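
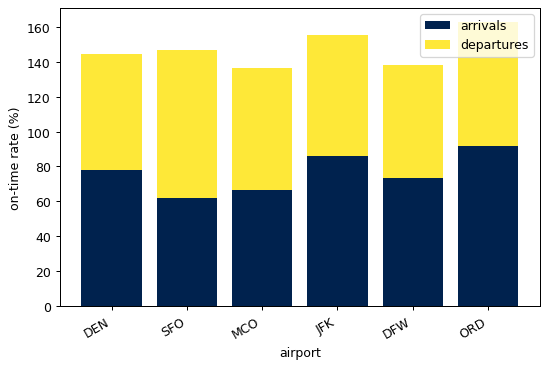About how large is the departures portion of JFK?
departures top ≈ 160, bottom ≈ 80; segment ≈ 80.

≈ 80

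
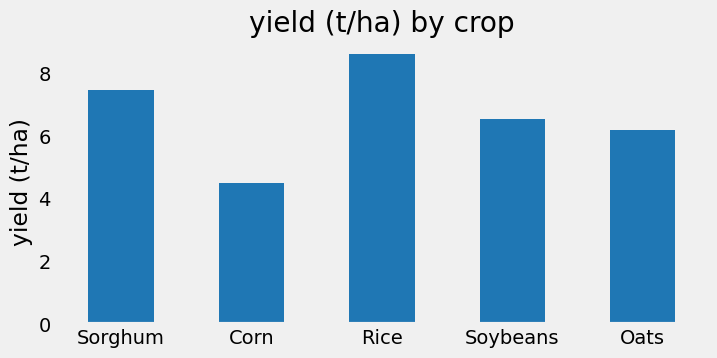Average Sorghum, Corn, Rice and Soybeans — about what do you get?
(7 + 5 + 9 + 7) / 4 ≈ 7.

≈ 7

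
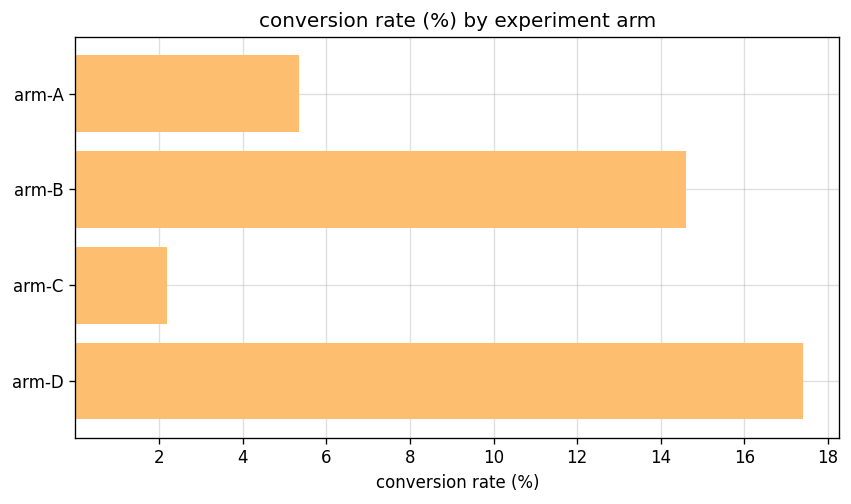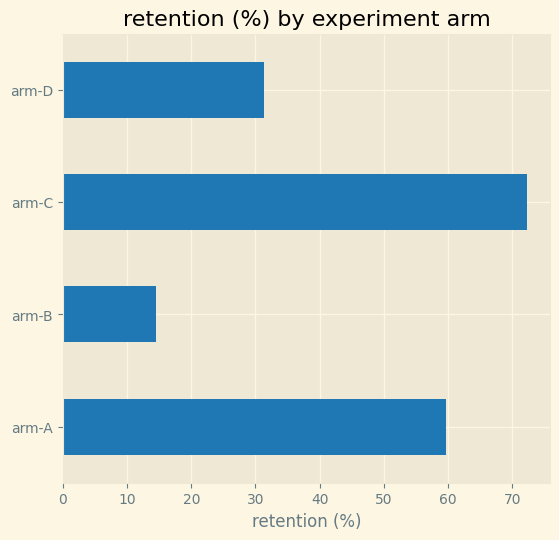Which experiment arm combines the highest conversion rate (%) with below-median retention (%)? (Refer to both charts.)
arm-D

Chart 2 median retention (%) ≈ 50; below-median experiment arms: arm-B, arm-D. Among those, arm-D has the highest conversion rate (%) (≈ 18).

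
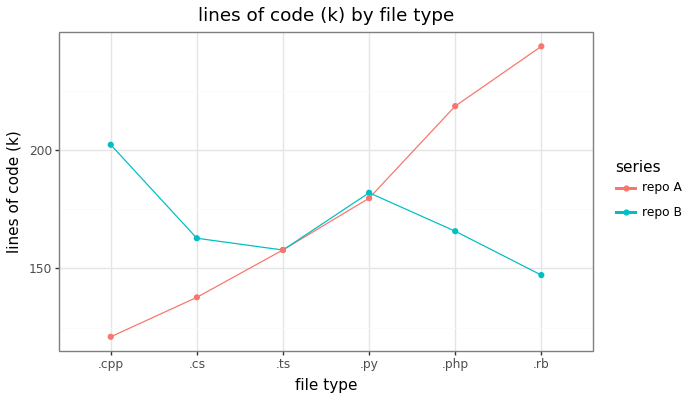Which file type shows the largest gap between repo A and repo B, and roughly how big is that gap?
.rb, ≈ 100 k

.rb: repo A ≈ 240, repo B ≈ 140 → gap ≈ 100. Next-largest (.cpp) is only ≈ 80.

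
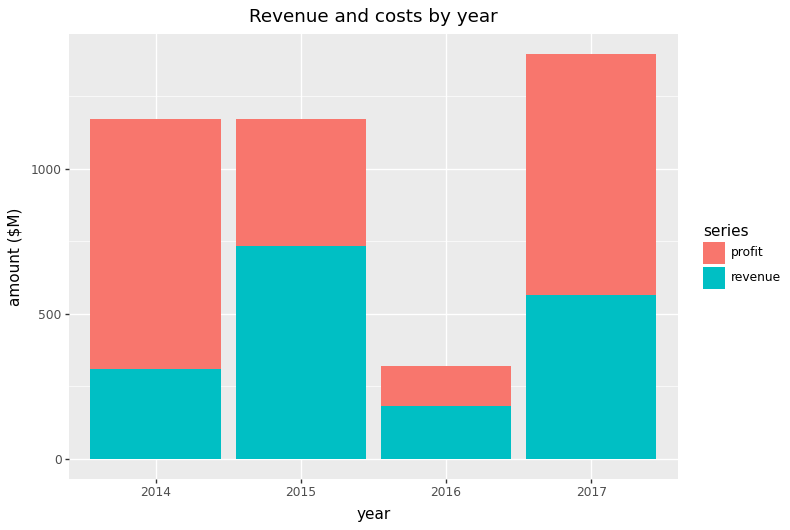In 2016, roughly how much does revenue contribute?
≈ 200

revenue top ≈ 200, bottom ≈ 0; segment ≈ 200.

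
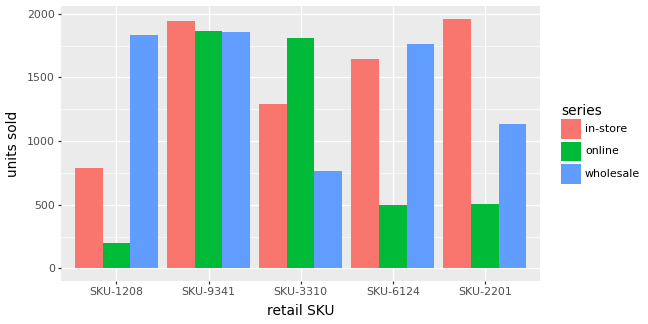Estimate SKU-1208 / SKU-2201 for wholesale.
≈ 1.5×

SKU-1208 ≈ 1800, SKU-2201 ≈ 1200; 1800/1200 ≈ 1.5.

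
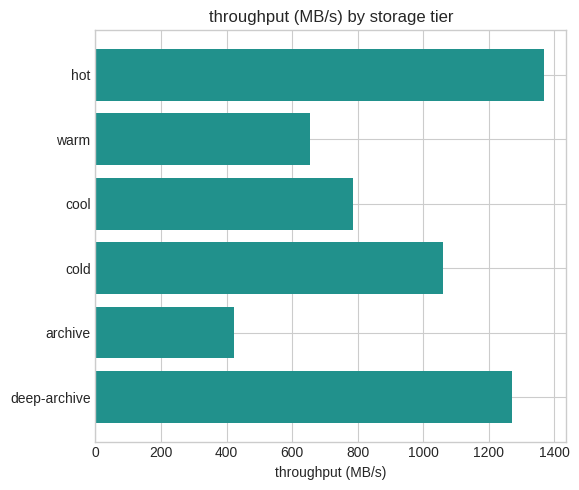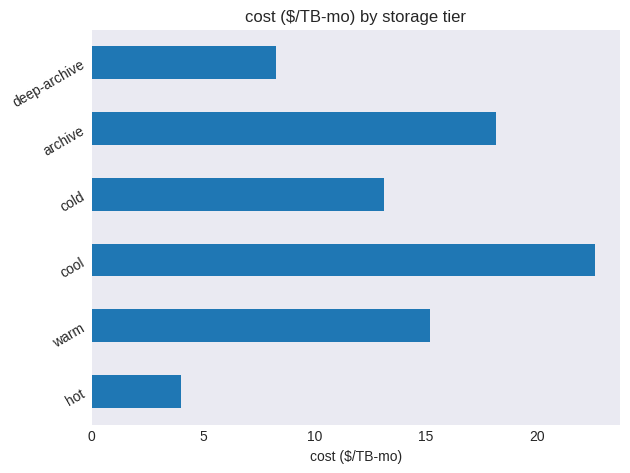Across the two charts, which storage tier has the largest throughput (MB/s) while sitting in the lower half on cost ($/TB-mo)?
Chart 2 median cost ($/TB-mo) ≈ 15; below-median storage tiers: hot, cold, deep-archive. Among those, hot has the highest throughput (MB/s) (≈ 1400).

hot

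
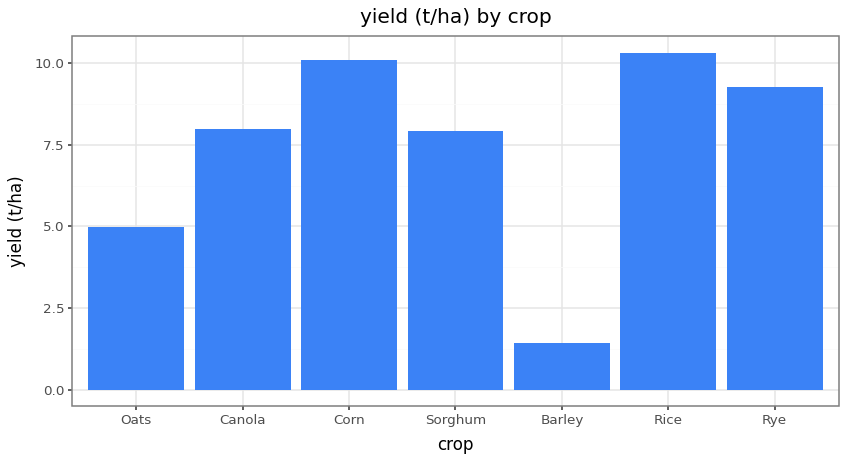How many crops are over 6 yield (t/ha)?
Above 6: Canola, Corn, Sorghum, Rice, Rye.

5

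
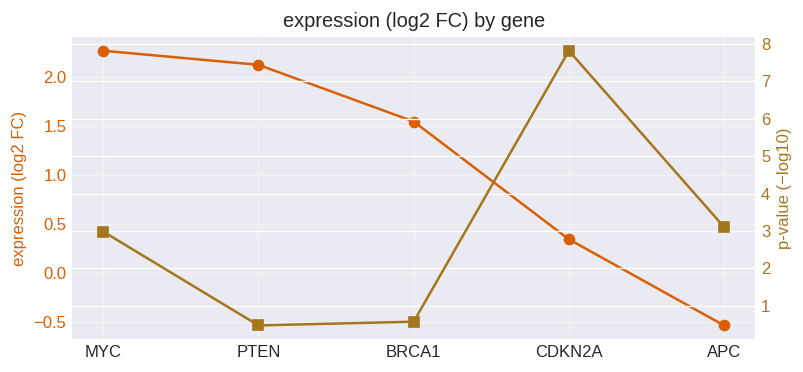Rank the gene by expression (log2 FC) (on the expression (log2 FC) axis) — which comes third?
Top 4 (on the expression (log2 FC) axis): MYC ≈ 2.5, PTEN ≈ 2.0, BRCA1 ≈ 1.5, CDKN2A ≈ 0.5.

BRCA1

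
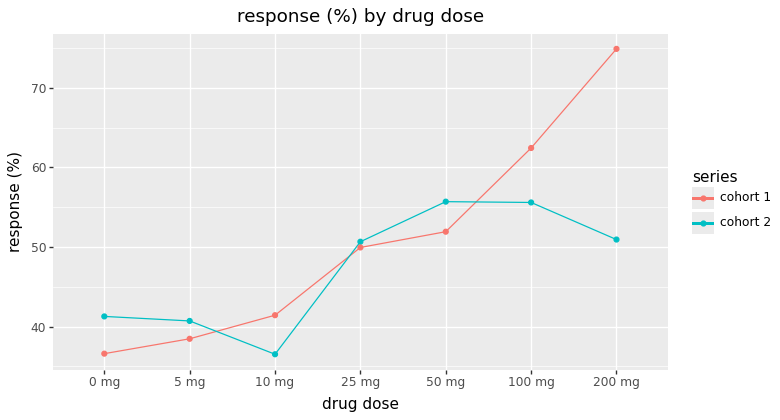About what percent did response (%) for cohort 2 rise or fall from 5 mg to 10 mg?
5 mg ≈ 40, 10 mg ≈ 35; (35 − 40) / 40 ≈ -12.5%.

≈ -12.5%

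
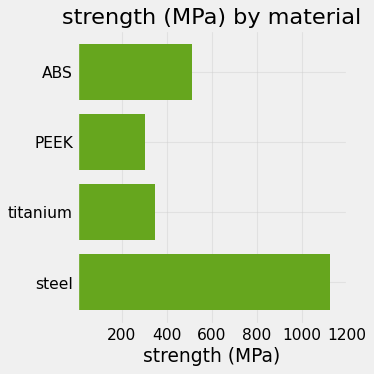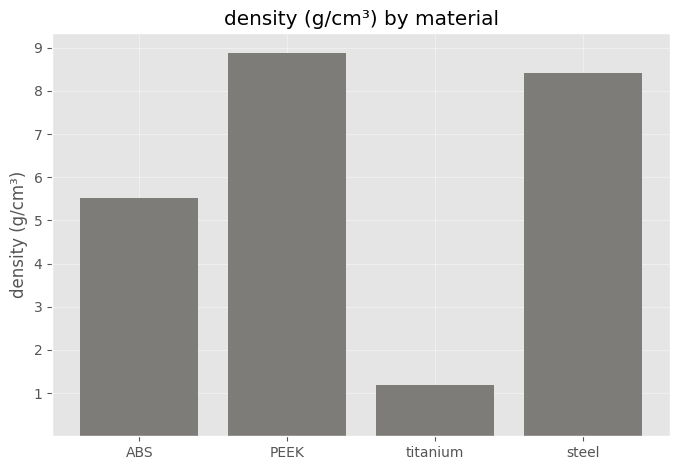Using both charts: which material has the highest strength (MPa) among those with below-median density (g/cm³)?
Chart 2 median density (g/cm³) ≈ 7; below-median materials: ABS, titanium. Among those, ABS has the highest strength (MPa) (≈ 600).

ABS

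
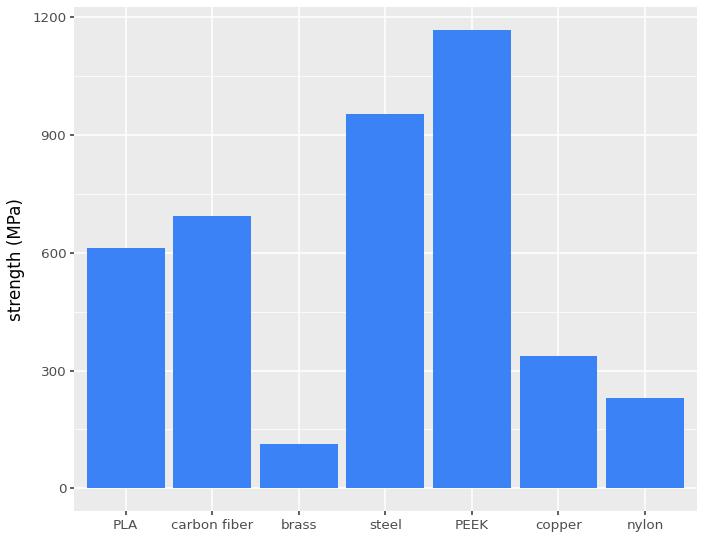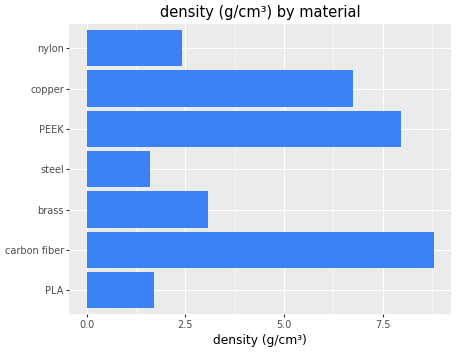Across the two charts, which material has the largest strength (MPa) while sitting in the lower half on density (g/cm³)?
steel

Chart 2 median density (g/cm³) ≈ 3; below-median materials: PLA, steel, nylon. Among those, steel has the highest strength (MPa) (≈ 1000).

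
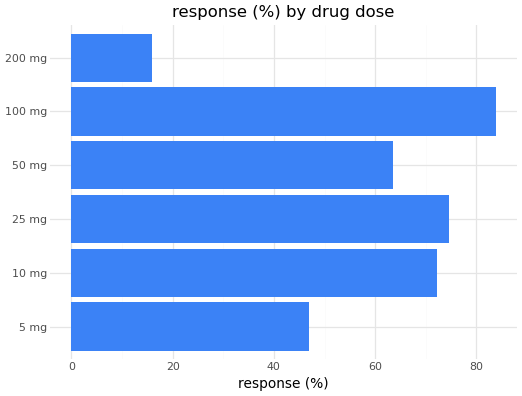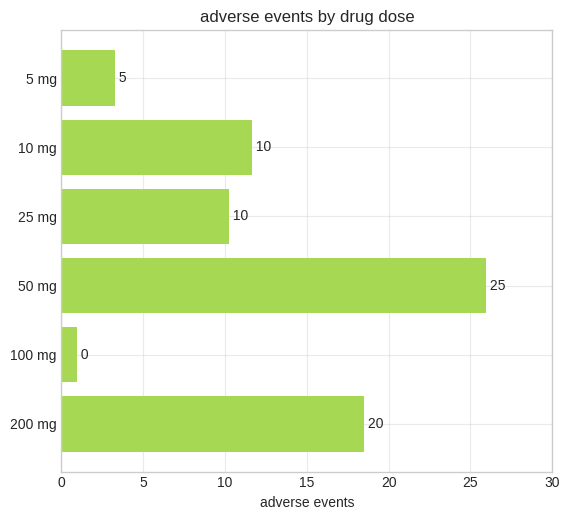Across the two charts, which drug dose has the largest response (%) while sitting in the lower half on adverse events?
Chart 2 median adverse events ≈ 10; below-median drug doses: 5 mg, 25 mg, 100 mg. Among those, 100 mg has the highest response (%) (≈ 80).

100 mg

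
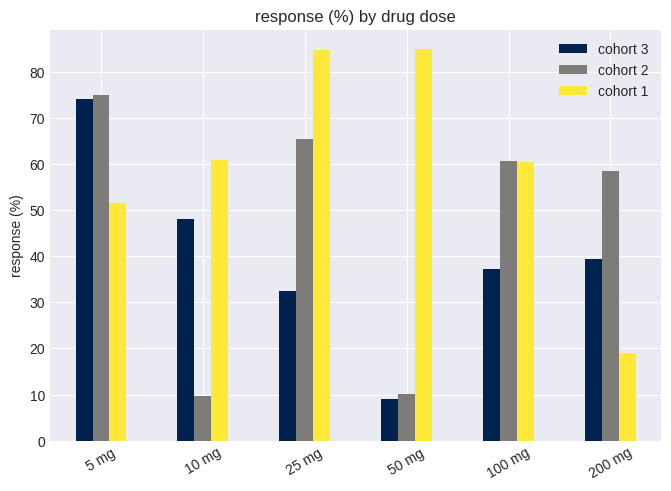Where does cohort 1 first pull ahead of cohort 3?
5 mg: cohort 1 ≈ 50 vs cohort 3 ≈ 70 (not yet); 10 mg: cohort 1 ≈ 60 vs cohort 3 ≈ 50 (first crossover).

10 mg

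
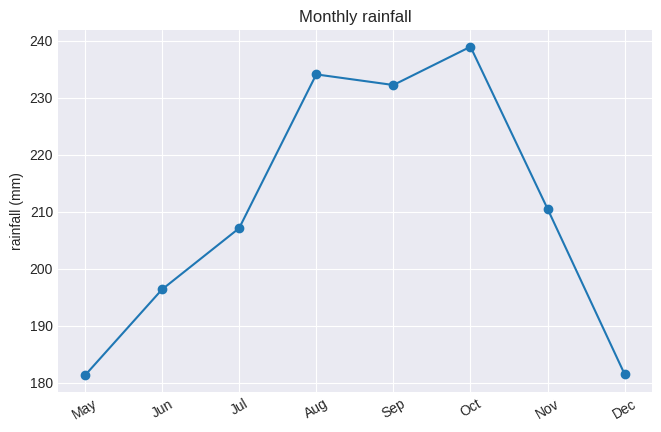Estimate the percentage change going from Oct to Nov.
Oct ≈ 240, Nov ≈ 210; (210 − 240) / 240 ≈ -12.5%.

≈ -12.5%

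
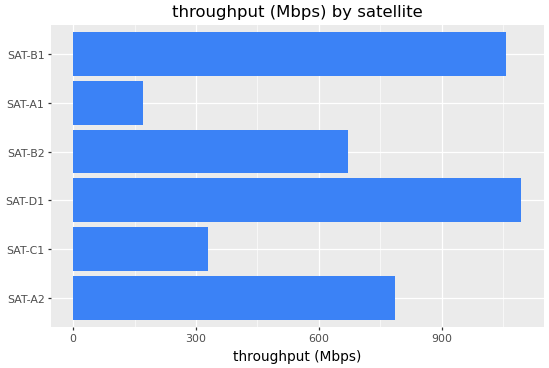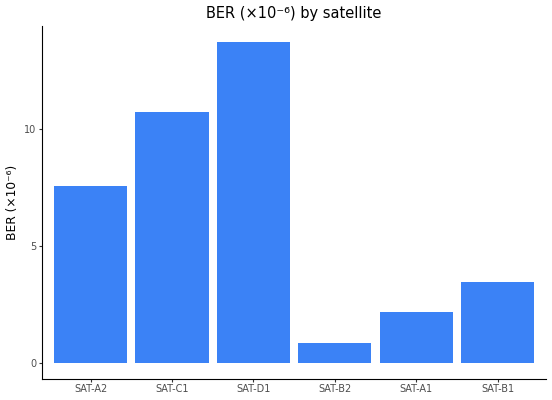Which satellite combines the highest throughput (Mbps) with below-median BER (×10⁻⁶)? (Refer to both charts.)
Chart 2 median BER (×10⁻⁶) ≈ 6; below-median satellites: SAT-B2, SAT-A1, SAT-B1. Among those, SAT-B1 has the highest throughput (Mbps) (≈ 1000).

SAT-B1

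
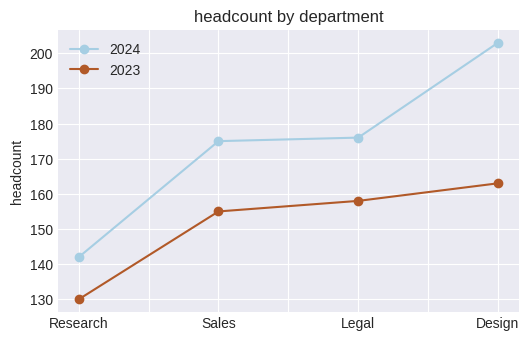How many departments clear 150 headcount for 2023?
3

Above 150: Sales, Legal, Design.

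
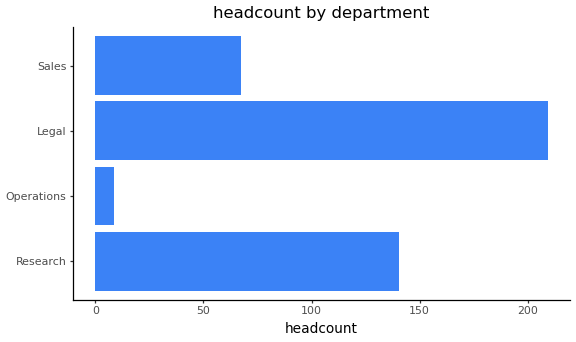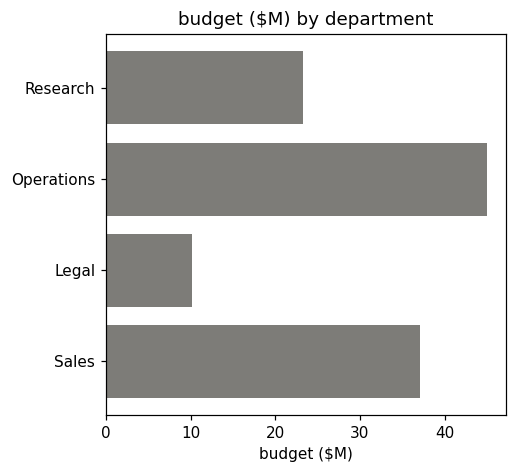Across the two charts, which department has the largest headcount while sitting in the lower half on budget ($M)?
Legal

Chart 2 median budget ($M) ≈ 30; below-median departments: Research, Legal. Among those, Legal has the highest headcount (≈ 200).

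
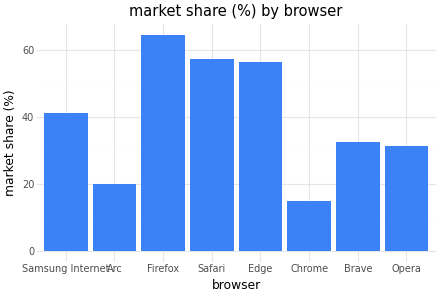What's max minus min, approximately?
Max Firefox ≈ 60, min Chrome ≈ 10; range ≈ 50.

≈ 50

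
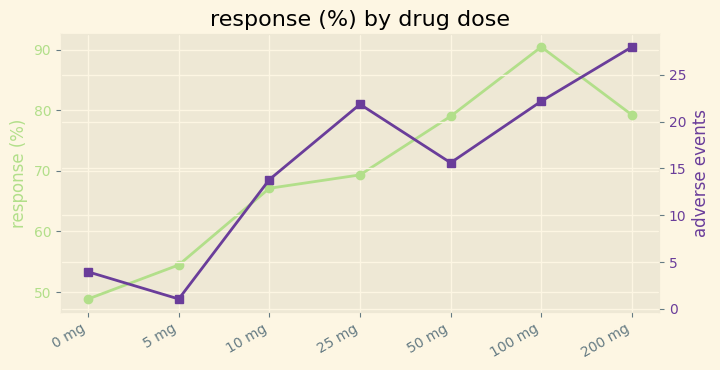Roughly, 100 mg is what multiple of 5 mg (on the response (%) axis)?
≈ 1.64×

100 mg ≈ 90, 5 mg ≈ 55; 90/55 ≈ 1.64.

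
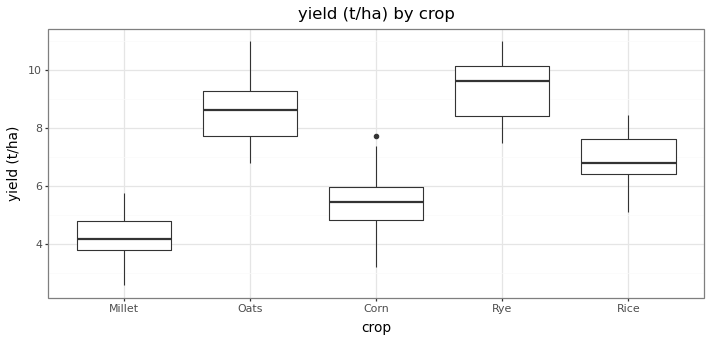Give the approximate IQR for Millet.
≈ 1.0

Q3 ≈ 5.0, Q1 ≈ 4.0; IQR ≈ 1.0.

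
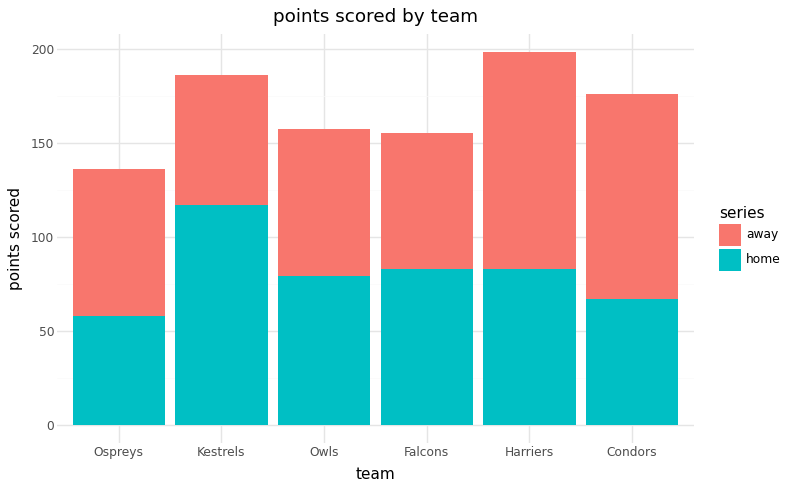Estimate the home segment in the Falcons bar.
home top ≈ 80, bottom ≈ 0; segment ≈ 80.

≈ 80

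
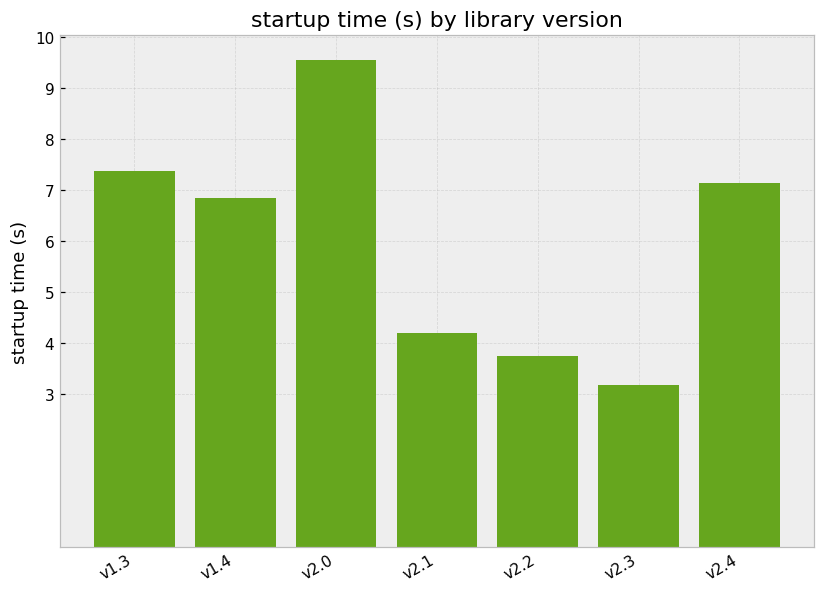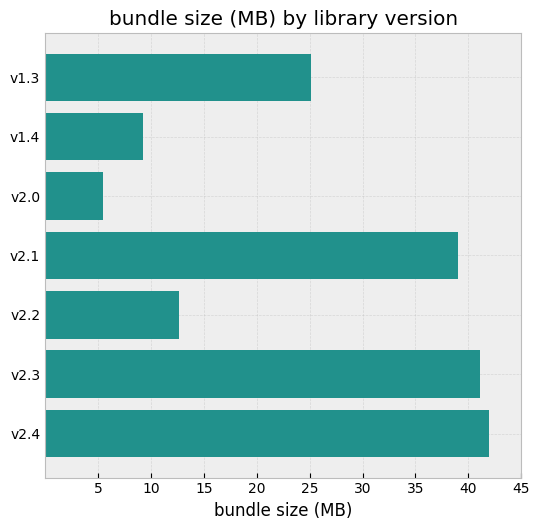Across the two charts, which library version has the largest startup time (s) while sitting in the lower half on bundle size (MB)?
v2.0

Chart 2 median bundle size (MB) ≈ 25; below-median library versions: v1.4, v2.0, v2.2. Among those, v2.0 has the highest startup time (s) (≈ 10).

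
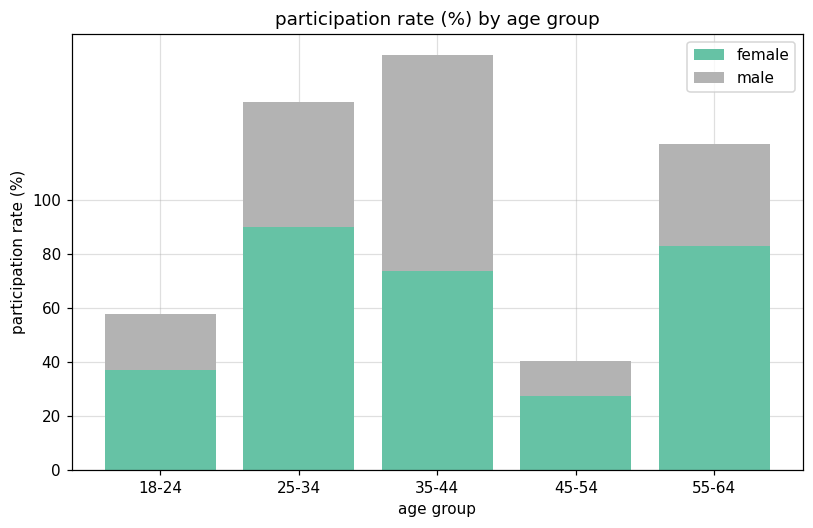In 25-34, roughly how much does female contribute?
≈ 80

female top ≈ 80, bottom ≈ 0; segment ≈ 80.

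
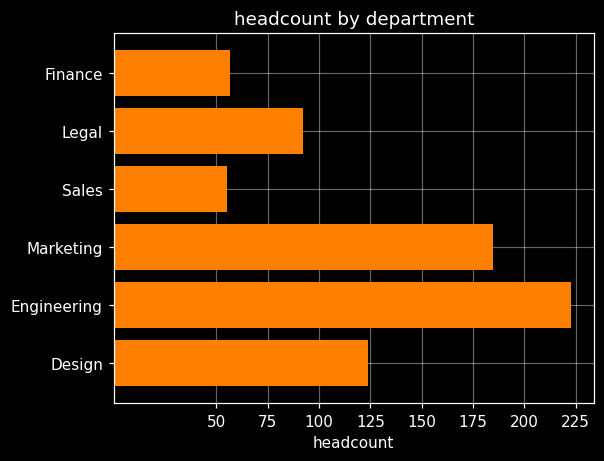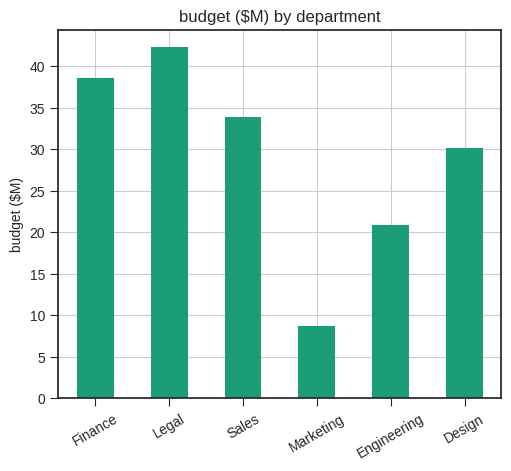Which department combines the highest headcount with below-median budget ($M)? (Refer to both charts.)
Engineering

Chart 2 median budget ($M) ≈ 30; below-median departments: Marketing, Engineering, Design. Among those, Engineering has the highest headcount (≈ 225).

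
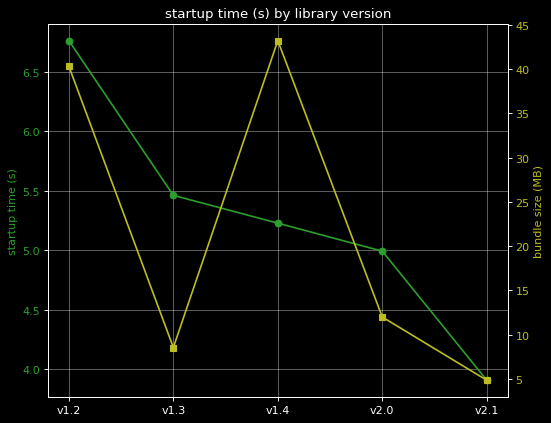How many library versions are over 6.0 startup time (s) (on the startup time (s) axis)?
1

Above 6.0: v1.2.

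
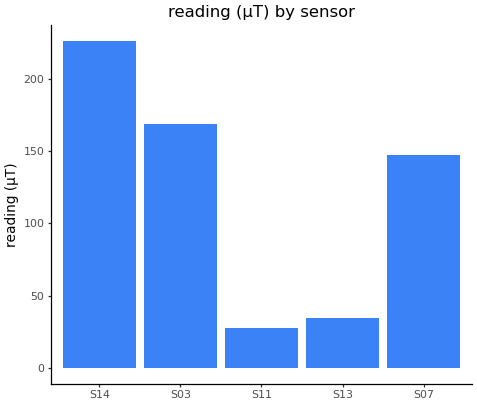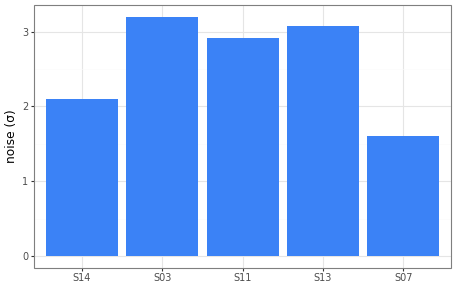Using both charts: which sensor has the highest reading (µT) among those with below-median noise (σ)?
S14

Chart 2 median noise (σ) ≈ 3; below-median sensors: S14, S07. Among those, S14 has the highest reading (µT) (≈ 225).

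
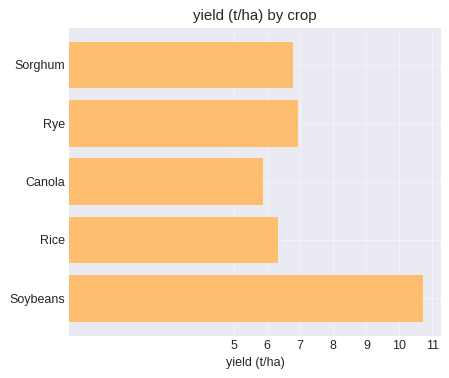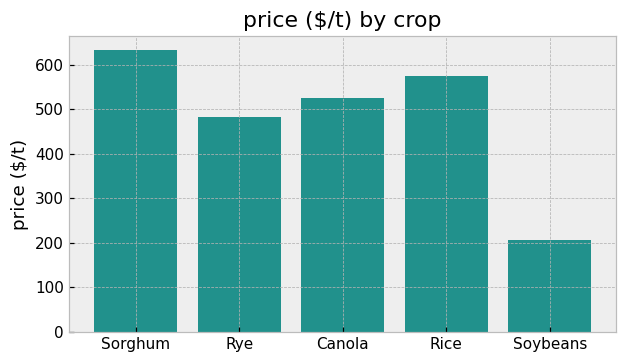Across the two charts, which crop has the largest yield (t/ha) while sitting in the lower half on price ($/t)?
Soybeans

Chart 2 median price ($/t) ≈ 500; below-median crops: Rye, Soybeans. Among those, Soybeans has the highest yield (t/ha) (≈ 11).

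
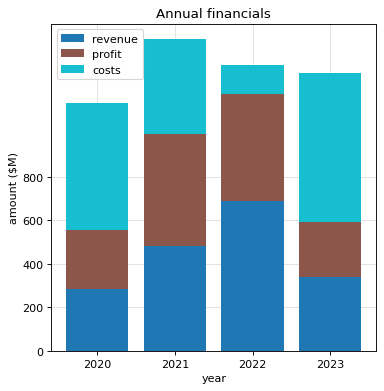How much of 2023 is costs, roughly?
≈ 600

costs top ≈ 1200, bottom ≈ 600; segment ≈ 600.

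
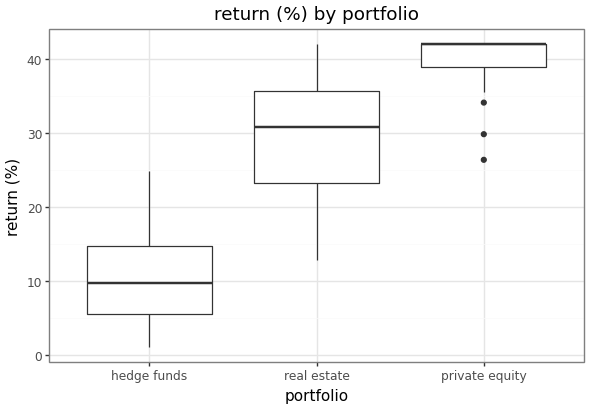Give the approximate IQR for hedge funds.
Q3 ≈ 15, Q1 ≈ 5; IQR ≈ 10.

≈ 10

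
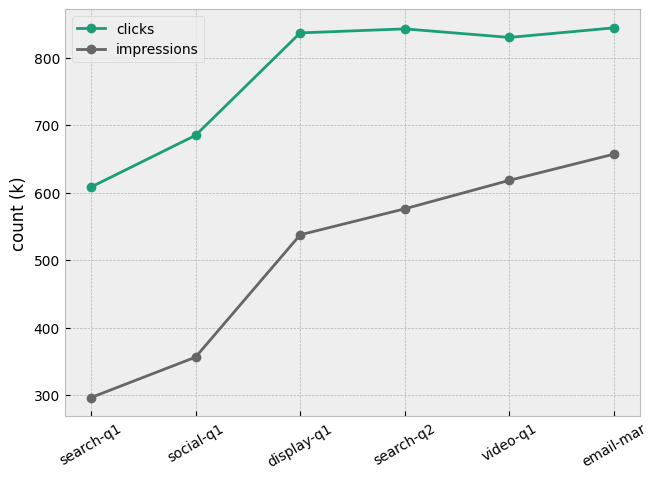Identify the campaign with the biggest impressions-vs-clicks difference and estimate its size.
social-q1, ≈ 350 k

social-q1: impressions ≈ 350, clicks ≈ 700 → gap ≈ 350. Next-largest (search-q1) is only ≈ 300.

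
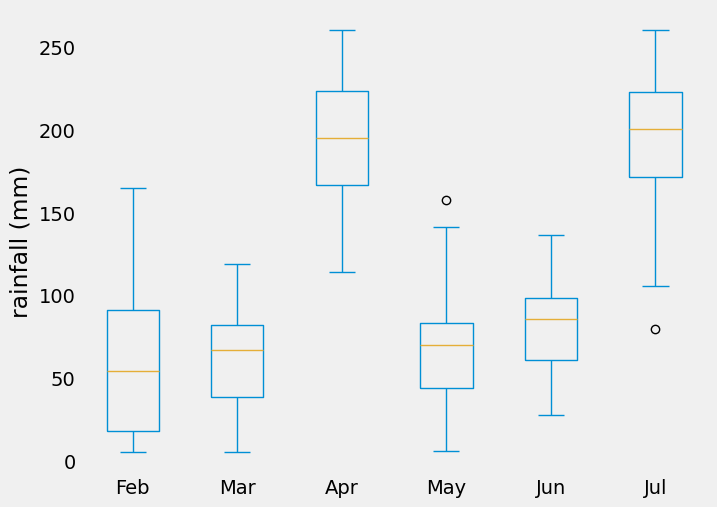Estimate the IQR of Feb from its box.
Q3 ≈ 100, Q1 ≈ 20; IQR ≈ 80.

≈ 80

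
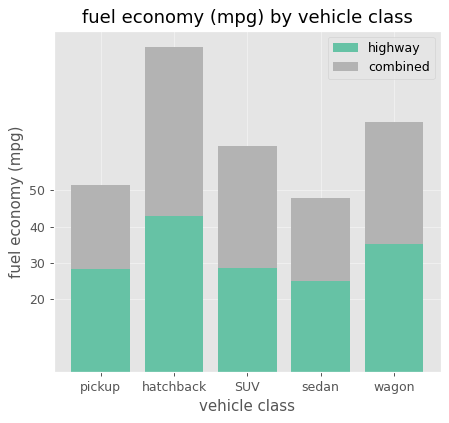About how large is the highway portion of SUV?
≈ 30

highway top ≈ 30, bottom ≈ 0; segment ≈ 30.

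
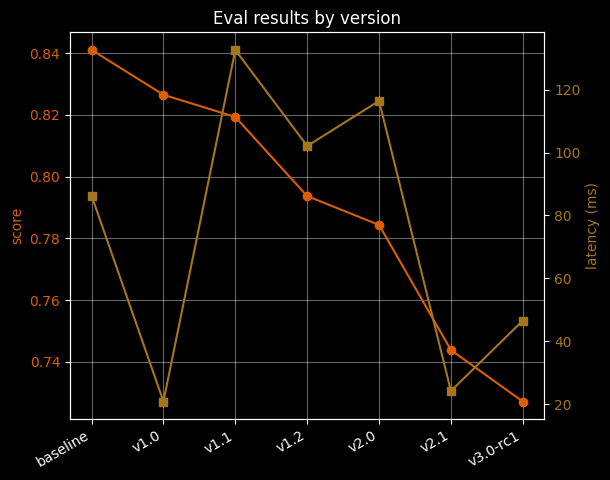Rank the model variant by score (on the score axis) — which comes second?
v1.0

Top 3 (on the score axis): baseline ≈ 0.84, v1.0 ≈ 0.83, v1.1 ≈ 0.82.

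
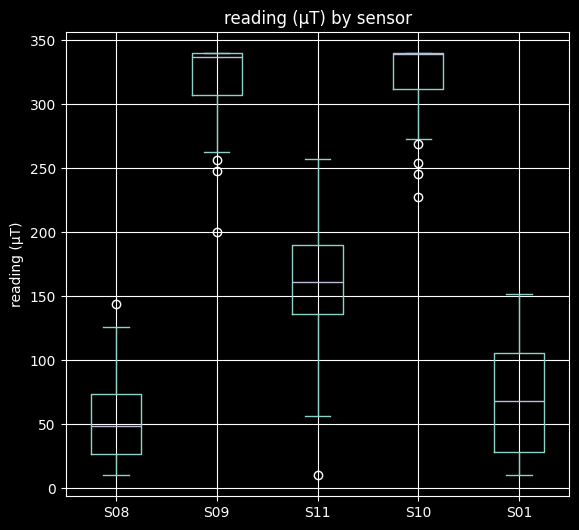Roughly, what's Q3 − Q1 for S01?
≈ 75

Q3 ≈ 100, Q1 ≈ 25; IQR ≈ 75.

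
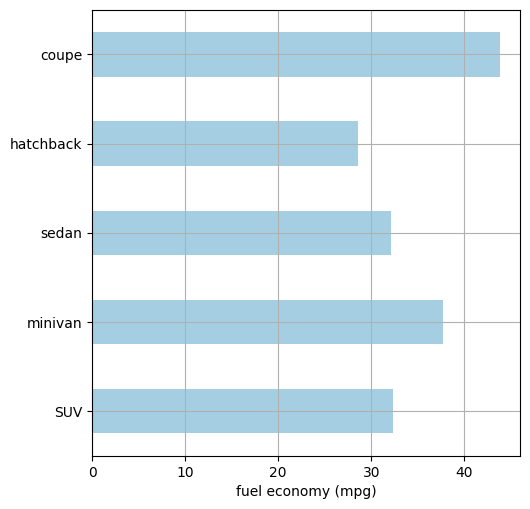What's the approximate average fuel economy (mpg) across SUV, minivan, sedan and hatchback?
≈ 32

(30 + 40 + 30 + 30) / 4 ≈ 32.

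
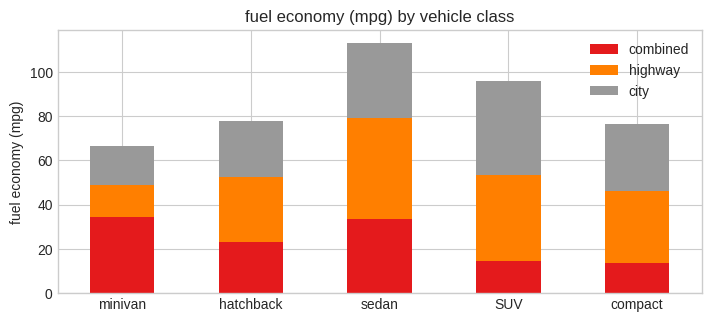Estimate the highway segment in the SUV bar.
≈ 40

highway top ≈ 50, bottom ≈ 10; segment ≈ 40.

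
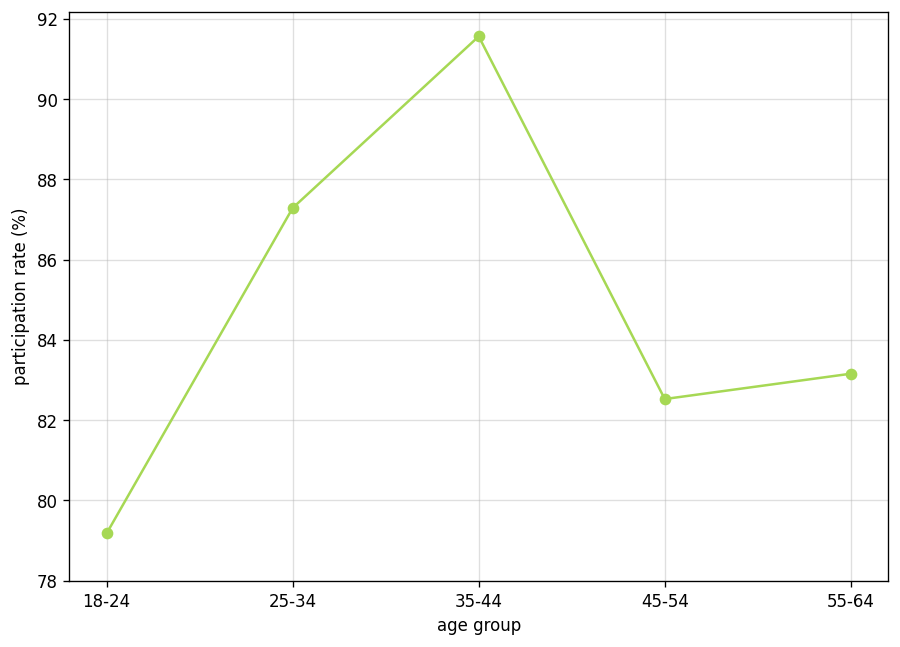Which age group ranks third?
55-64

Top 4: 35-44 ≈ 92, 25-34 ≈ 88, 55-64 ≈ 84, 45-54 ≈ 82.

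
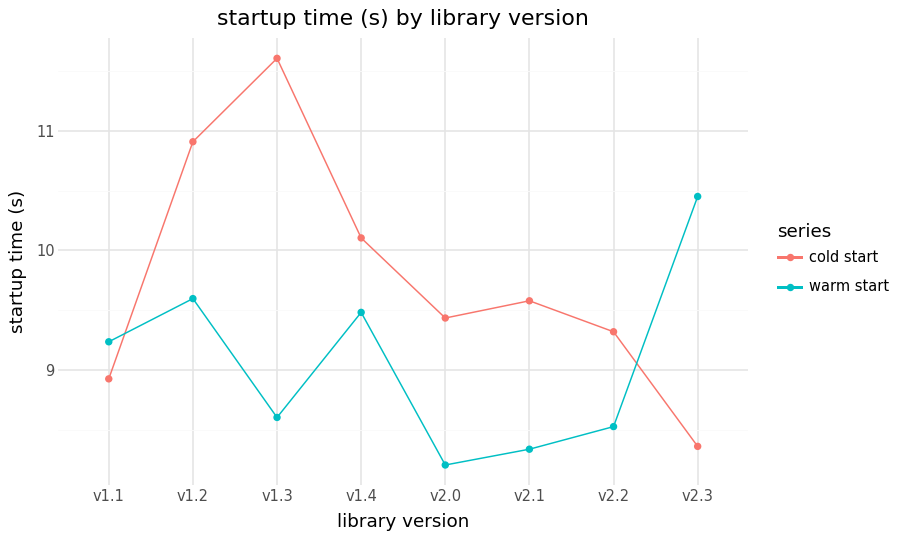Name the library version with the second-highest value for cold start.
v1.2

Top 3 for cold start: v1.3 ≈ 11.5, v1.2 ≈ 11.0, v1.4 ≈ 10.0.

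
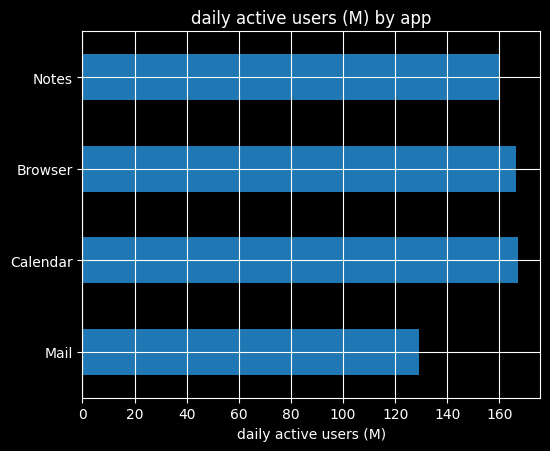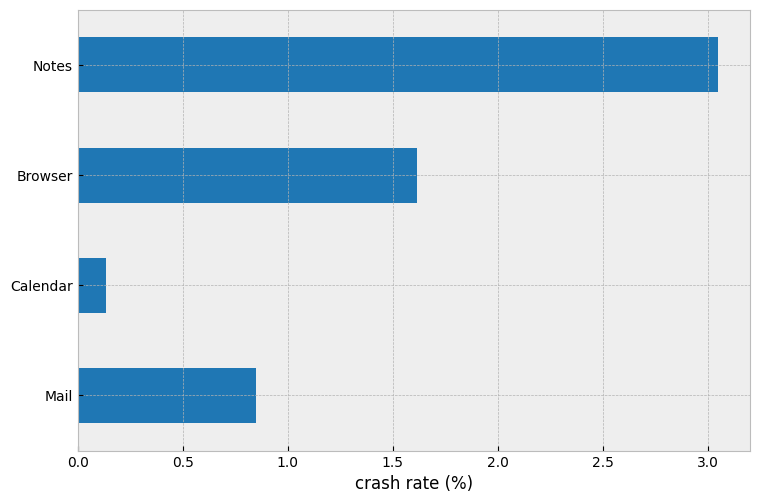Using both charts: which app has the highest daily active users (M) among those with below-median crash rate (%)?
Calendar

Chart 2 median crash rate (%) ≈ 1; below-median apps: Mail, Calendar. Among those, Calendar has the highest daily active users (M) (≈ 160).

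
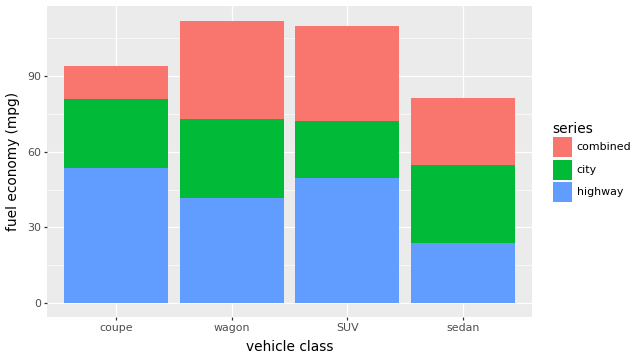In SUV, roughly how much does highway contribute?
≈ 50

highway top ≈ 50, bottom ≈ 0; segment ≈ 50.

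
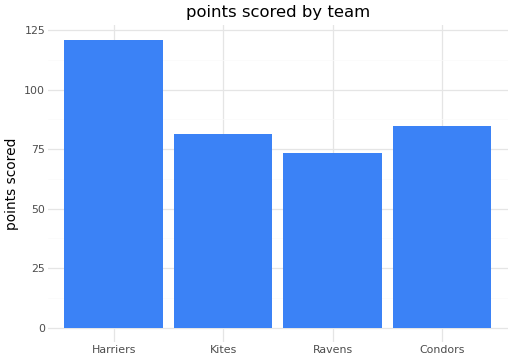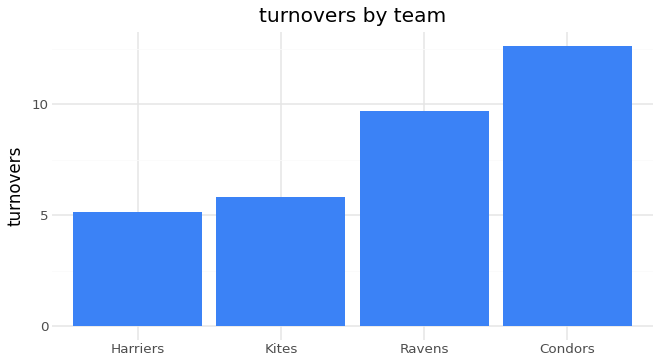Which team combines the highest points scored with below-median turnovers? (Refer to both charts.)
Harriers

Chart 2 median turnovers ≈ 8; below-median teams: Harriers, Kites. Among those, Harriers has the highest points scored (≈ 120).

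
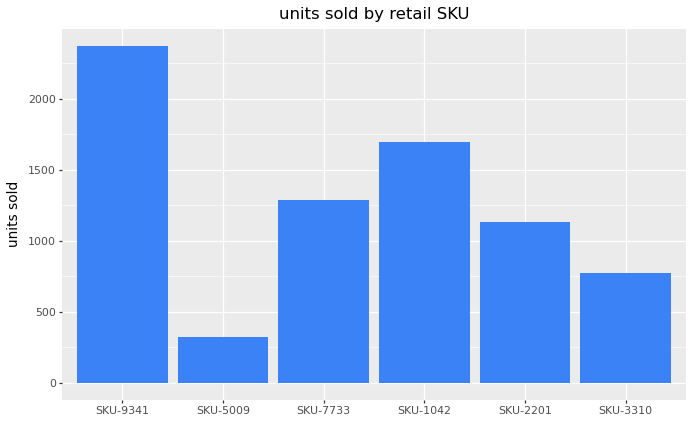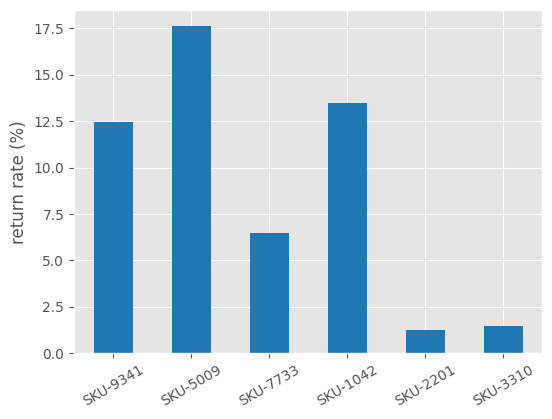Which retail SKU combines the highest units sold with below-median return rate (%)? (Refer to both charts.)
SKU-7733

Chart 2 median return rate (%) ≈ 10; below-median retail SKUs: SKU-7733, SKU-2201, SKU-3310. Among those, SKU-7733 has the highest units sold (≈ 1500).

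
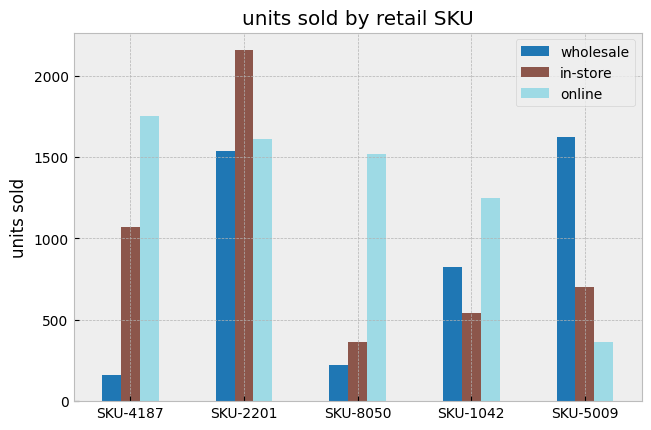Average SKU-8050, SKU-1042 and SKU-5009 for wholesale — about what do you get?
≈ 867

(200 + 800 + 1600) / 3 ≈ 867.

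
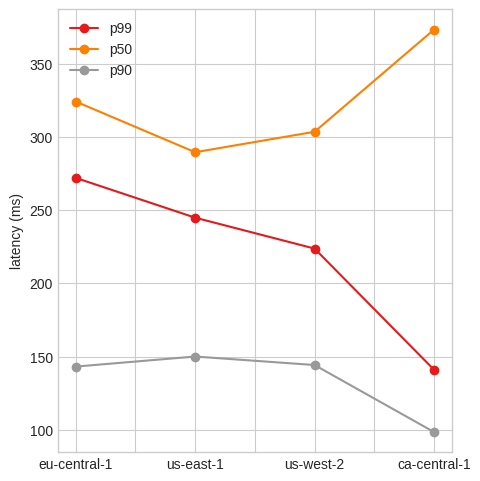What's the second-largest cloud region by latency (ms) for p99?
Top 3 for p99: eu-central-1 ≈ 275, us-east-1 ≈ 250, us-west-2 ≈ 225.

us-east-1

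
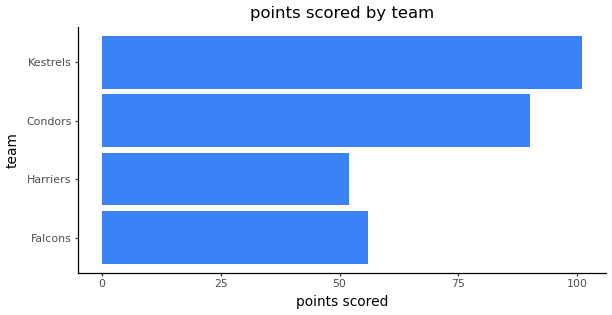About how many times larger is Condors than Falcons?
Condors ≈ 90, Falcons ≈ 60; 90/60 ≈ 1.5.

≈ 1.5×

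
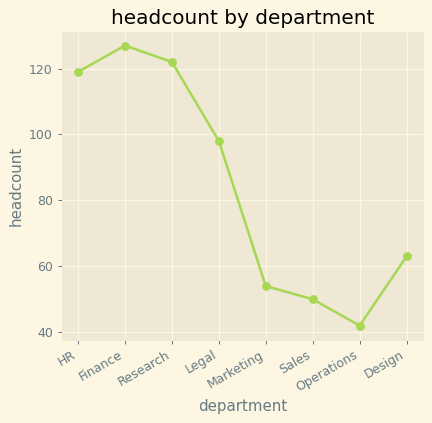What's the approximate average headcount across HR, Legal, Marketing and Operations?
(120 + 100 + 50 + 40) / 4 ≈ 78.

≈ 78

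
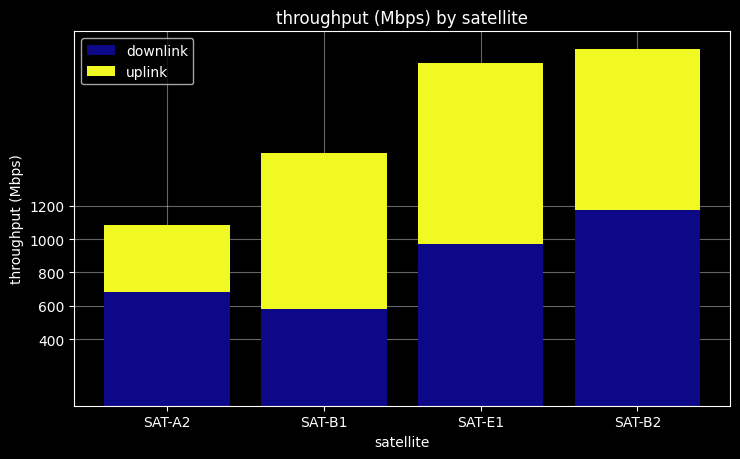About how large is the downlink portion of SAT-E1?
≈ 1000

downlink top ≈ 1000, bottom ≈ 0; segment ≈ 1000.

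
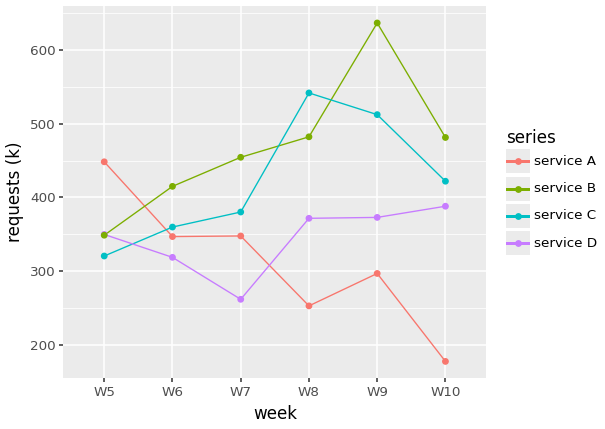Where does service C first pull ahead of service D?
W6

W5: service C ≈ 300 vs service D ≈ 350 (not yet); W6: service C ≈ 350 vs service D ≈ 300 (first crossover).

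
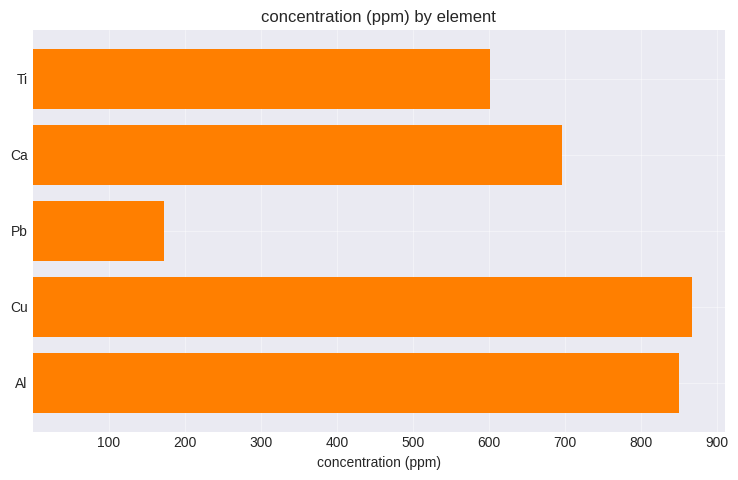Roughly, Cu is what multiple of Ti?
Cu ≈ 900, Ti ≈ 600; 900/600 ≈ 1.5.

≈ 1.5×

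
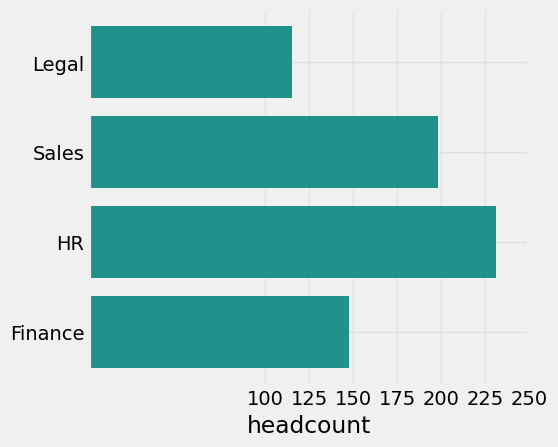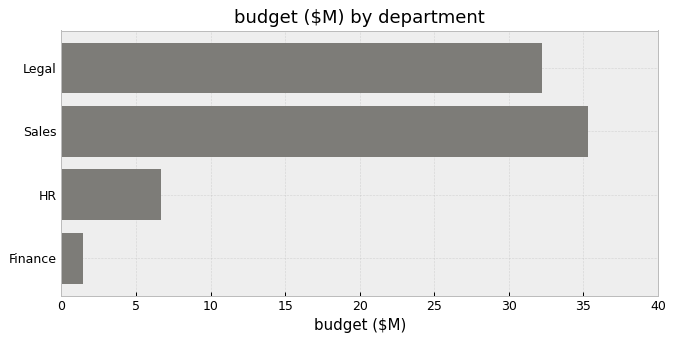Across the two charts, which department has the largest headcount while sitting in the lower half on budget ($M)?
Chart 2 median budget ($M) ≈ 20; below-median departments: HR, Finance. Among those, HR has the highest headcount (≈ 225).

HR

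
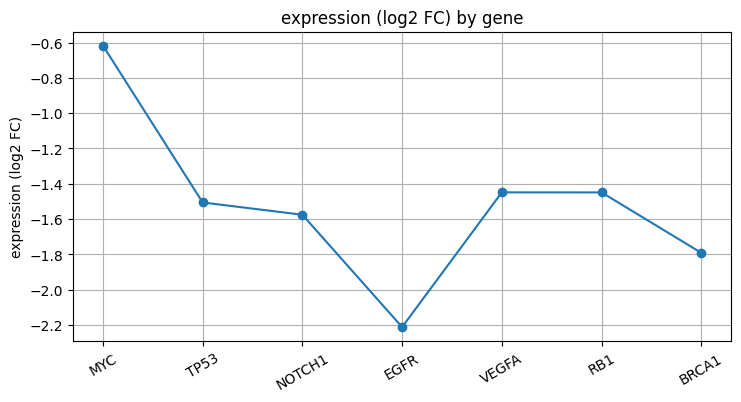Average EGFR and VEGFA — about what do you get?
(-2.2 + -1.4) / 2 ≈ -1.8.

≈ -1.8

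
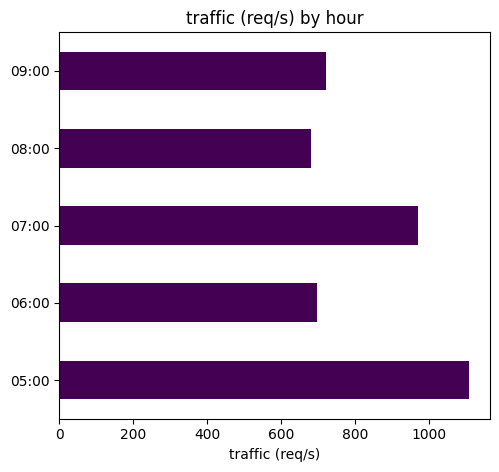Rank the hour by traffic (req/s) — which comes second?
07:00

Top 3: 05:00 ≈ 1100, 07:00 ≈ 1000, 09:00 ≈ 700.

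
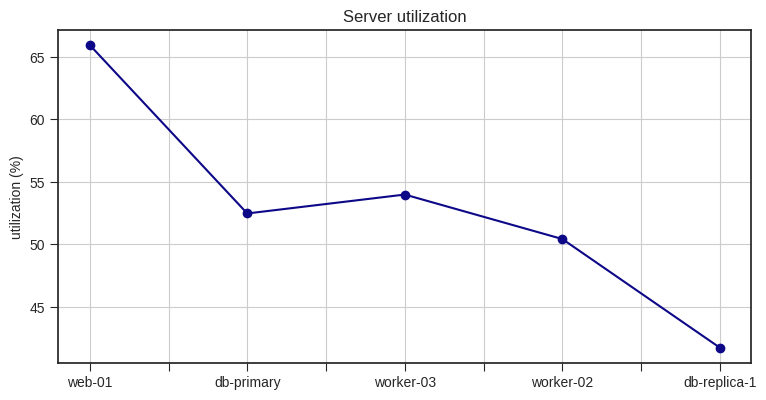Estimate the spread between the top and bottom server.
≈ 25

Max web-01 ≈ 65, min db-replica-1 ≈ 40; range ≈ 25.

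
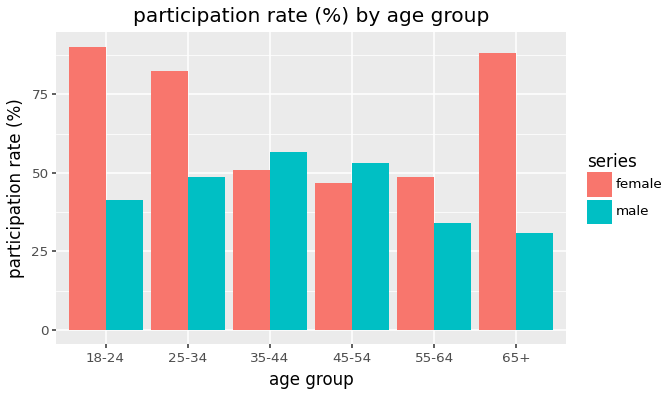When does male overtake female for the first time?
35-44

25-34: male ≈ 50 vs female ≈ 80 (not yet); 35-44: male ≈ 60 vs female ≈ 50 (first crossover).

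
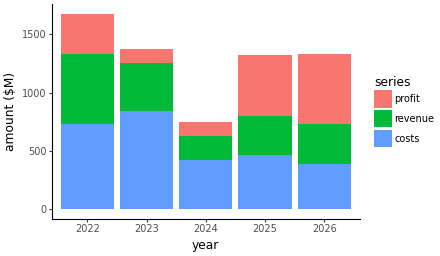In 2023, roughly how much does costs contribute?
costs top ≈ 800, bottom ≈ 0; segment ≈ 800.

≈ 800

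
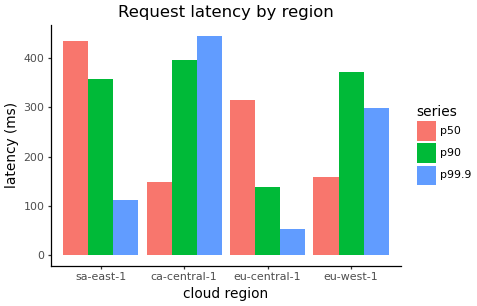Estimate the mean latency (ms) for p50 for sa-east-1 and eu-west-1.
≈ 300

(450 + 150) / 2 ≈ 300.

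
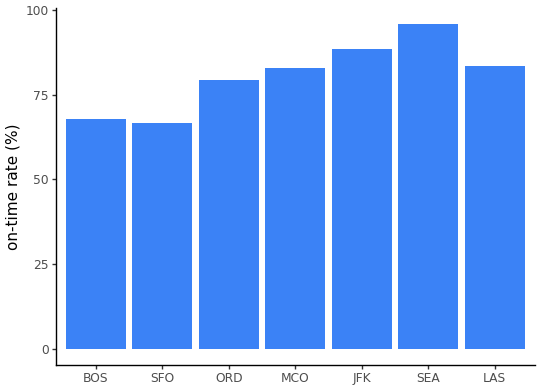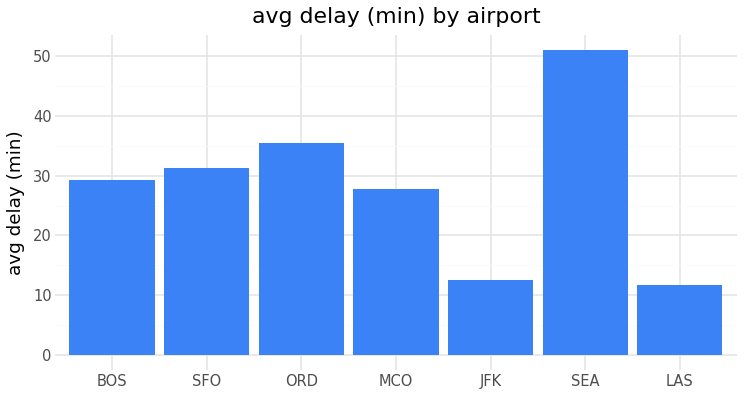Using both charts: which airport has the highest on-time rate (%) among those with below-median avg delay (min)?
JFK

Chart 2 median avg delay (min) ≈ 30; below-median airports: MCO, JFK, LAS. Among those, JFK has the highest on-time rate (%) (≈ 90).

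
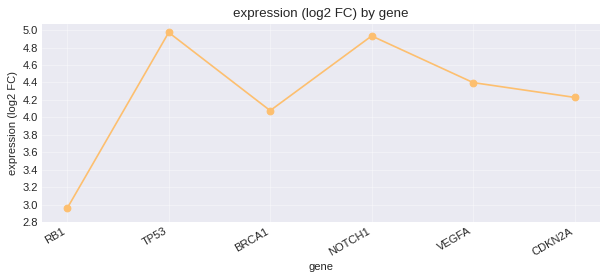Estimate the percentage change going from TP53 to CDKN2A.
TP53 ≈ 5.0, CDKN2A ≈ 4.2; (4.2 − 5.0) / 5.0 ≈ -16%.

≈ -16%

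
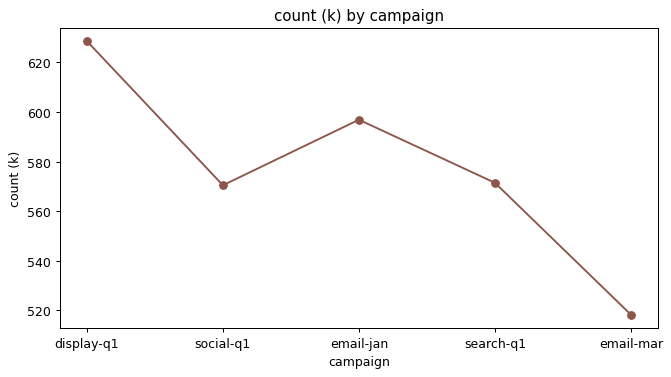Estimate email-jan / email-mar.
≈ 1.15×

email-jan ≈ 600, email-mar ≈ 520; 600/520 ≈ 1.15.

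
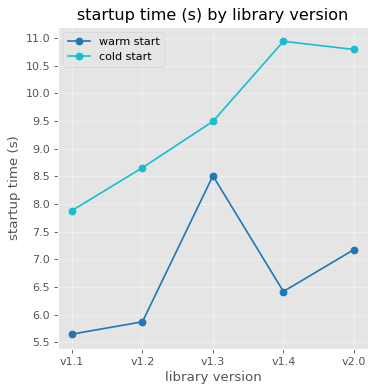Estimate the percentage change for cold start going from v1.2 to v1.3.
≈ +11.8%

v1.2 ≈ 8.5, v1.3 ≈ 9.5; (9.5 − 8.5) / 8.5 ≈ +11.8%.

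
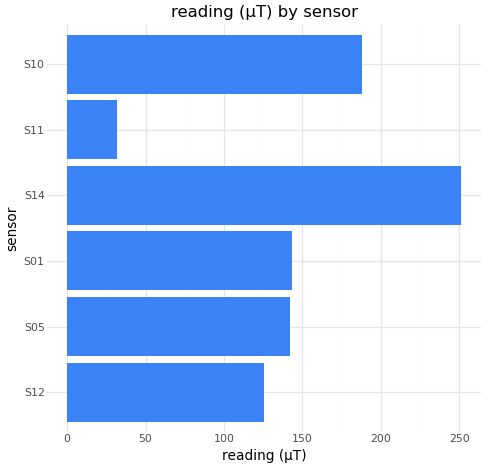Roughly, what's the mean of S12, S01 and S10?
≈ 158

(125 + 150 + 200) / 3 ≈ 158.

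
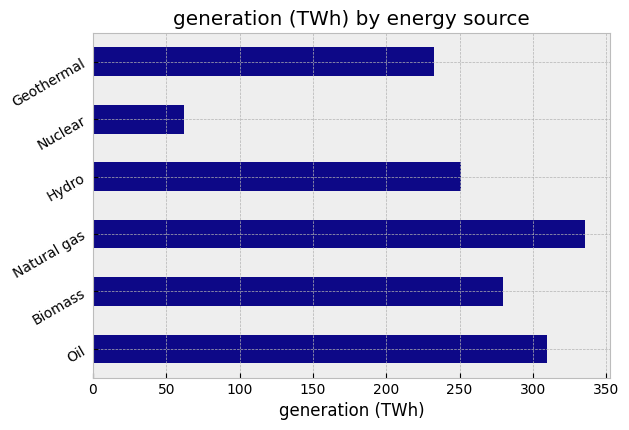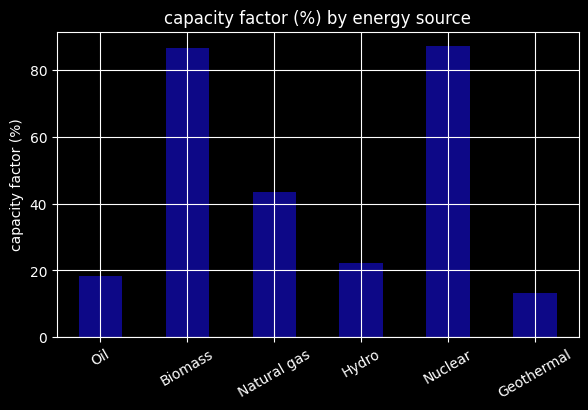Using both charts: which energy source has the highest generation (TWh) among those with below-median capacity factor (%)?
Oil

Chart 2 median capacity factor (%) ≈ 30; below-median energy sources: Oil, Hydro, Geothermal. Among those, Oil has the highest generation (TWh) (≈ 300).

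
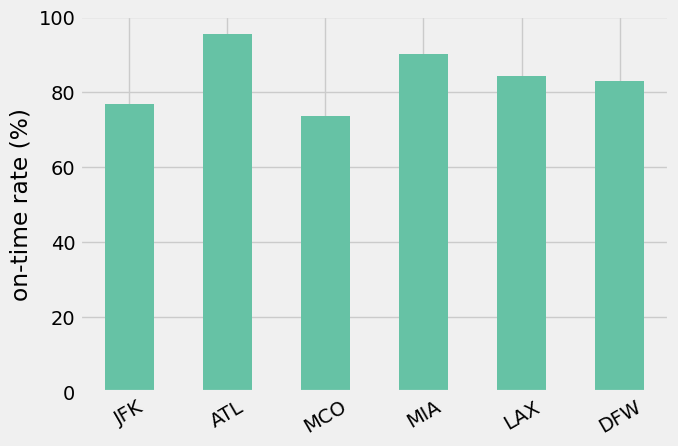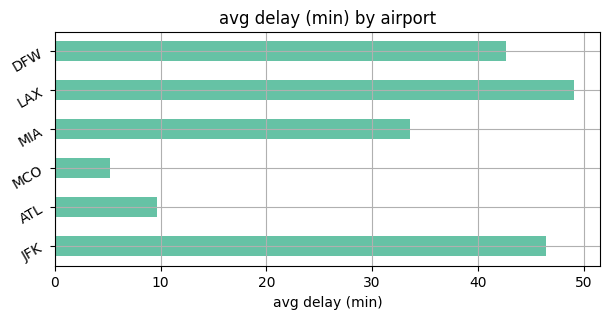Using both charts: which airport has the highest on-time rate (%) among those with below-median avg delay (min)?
ATL

Chart 2 median avg delay (min) ≈ 40; below-median airports: ATL, MCO, MIA. Among those, ATL has the highest on-time rate (%) (≈ 100).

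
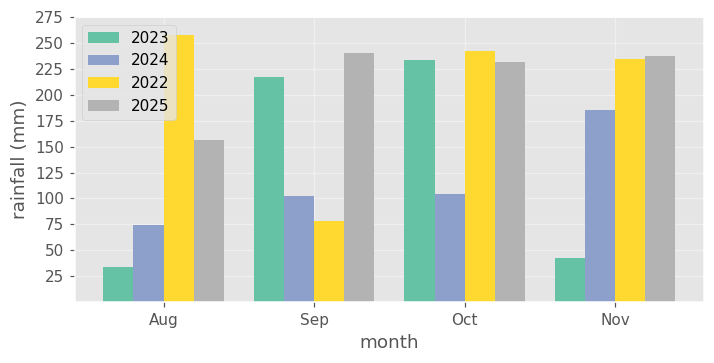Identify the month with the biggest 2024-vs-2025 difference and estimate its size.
Sep: 2024 ≈ 100, 2025 ≈ 250 → gap ≈ 150. Next-largest (Oct) is only ≈ 125.

Sep, ≈ 150 mm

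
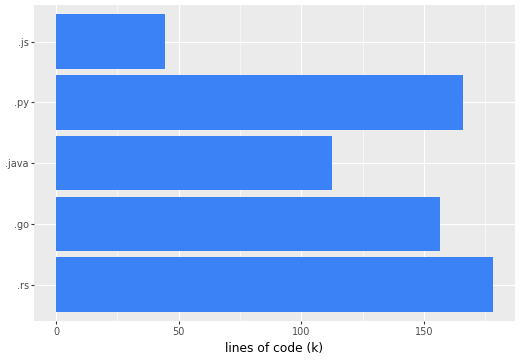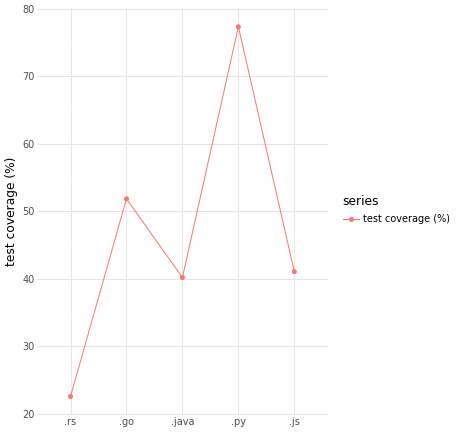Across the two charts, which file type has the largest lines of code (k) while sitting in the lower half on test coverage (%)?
.rs

Chart 2 median test coverage (%) ≈ 40; below-median file types: .rs, .java. Among those, .rs has the highest lines of code (k) (≈ 180).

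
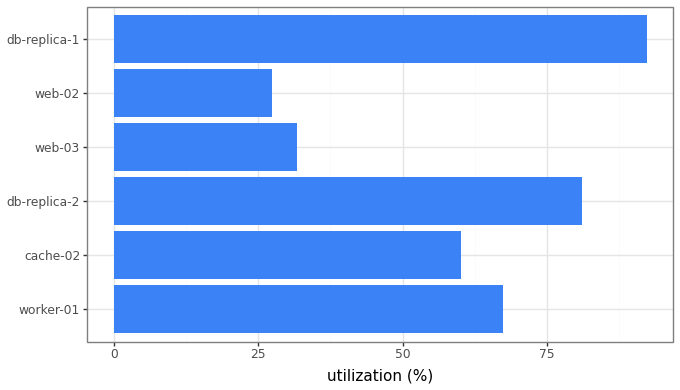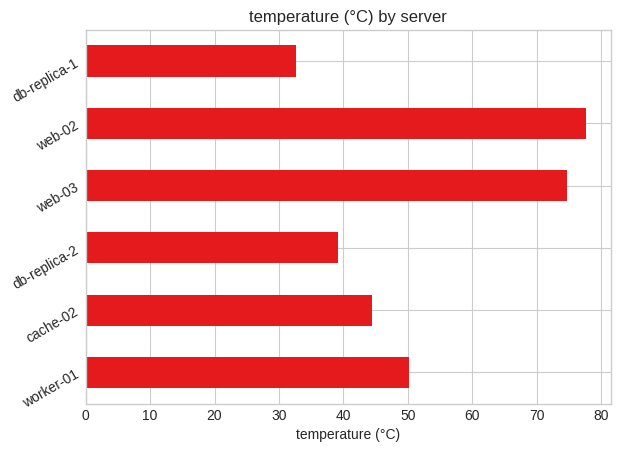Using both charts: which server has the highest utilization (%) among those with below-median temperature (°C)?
Chart 2 median temperature (°C) ≈ 50; below-median servers: cache-02, db-replica-2, db-replica-1. Among those, db-replica-1 has the highest utilization (%) (≈ 90).

db-replica-1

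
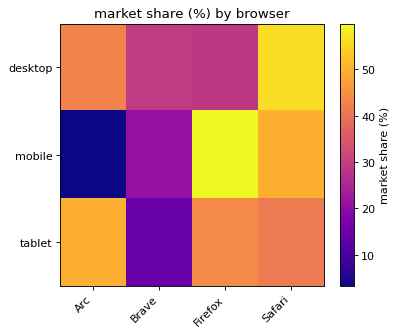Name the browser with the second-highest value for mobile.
Safari

Top 3 for mobile: Firefox ≈ 60, Safari ≈ 50, Brave ≈ 20.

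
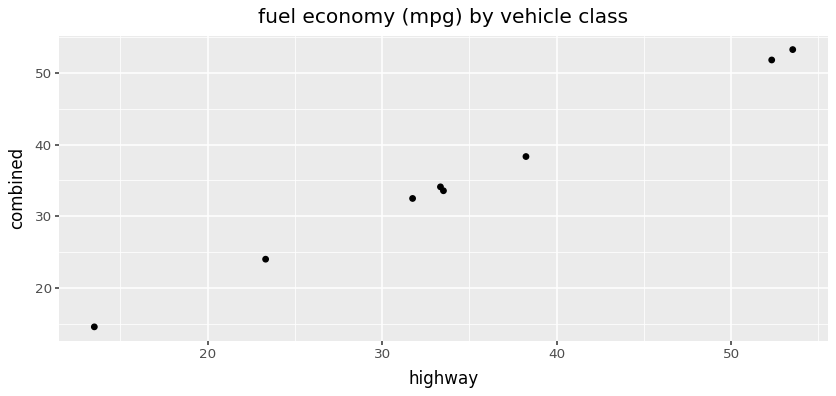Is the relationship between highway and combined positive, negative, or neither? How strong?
positive, strong

Points are positively correlated; strong (|r| ≈ 1.0).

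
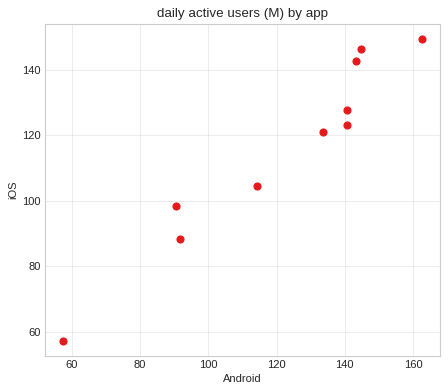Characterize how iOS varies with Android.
positive, strong

Points are positively correlated; strong (|r| ≈ 1.0).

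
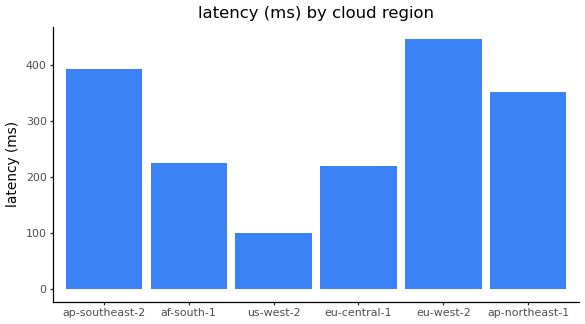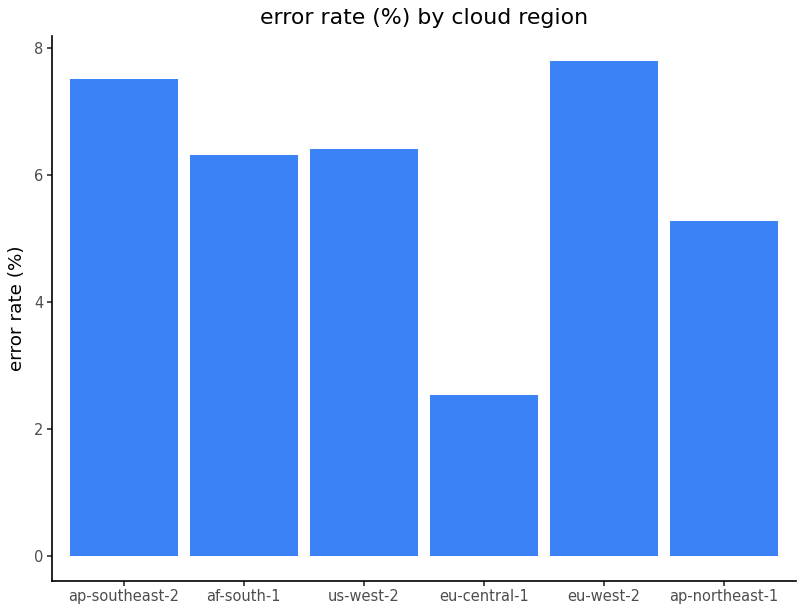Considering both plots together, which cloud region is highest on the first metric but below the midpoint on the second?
Chart 2 median error rate (%) ≈ 6; below-median cloud regions: af-south-1, eu-central-1, ap-northeast-1. Among those, ap-northeast-1 has the highest latency (ms) (≈ 350).

ap-northeast-1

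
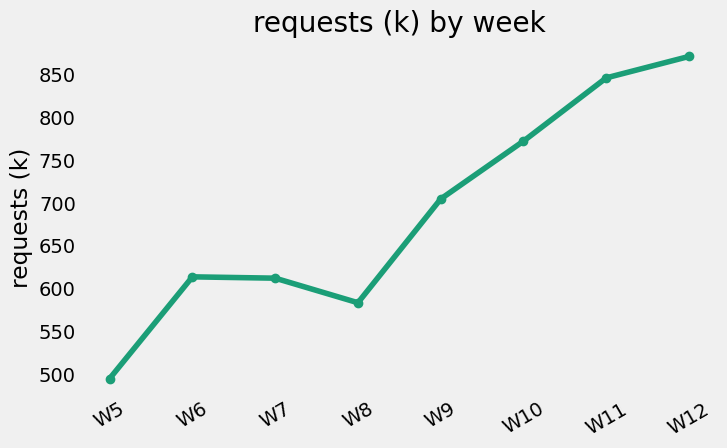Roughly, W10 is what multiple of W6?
W10 ≈ 750, W6 ≈ 600; 750/600 ≈ 1.25.

≈ 1.25×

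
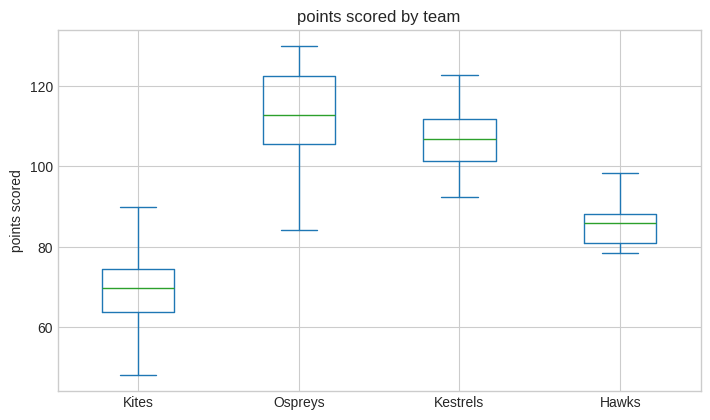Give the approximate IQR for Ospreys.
≈ 20

Q3 ≈ 125, Q1 ≈ 105; IQR ≈ 20.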